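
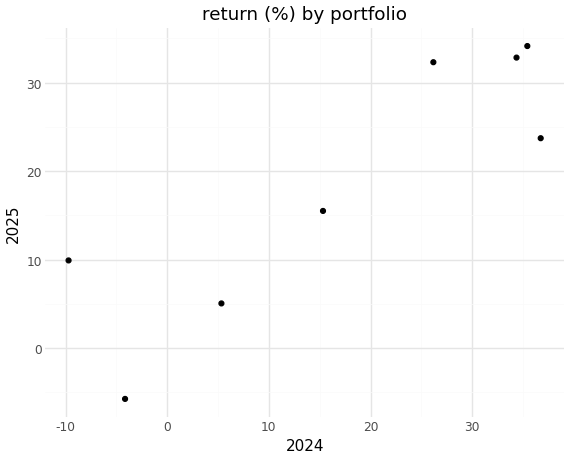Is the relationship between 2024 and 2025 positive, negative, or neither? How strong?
Points are positively correlated; strong (|r| ≈ 0.9).

positive, strong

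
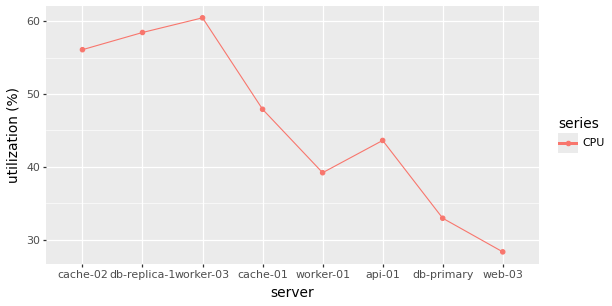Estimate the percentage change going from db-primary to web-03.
≈ -14.3%

db-primary ≈ 35, web-03 ≈ 30; (30 − 35) / 35 ≈ -14.3%.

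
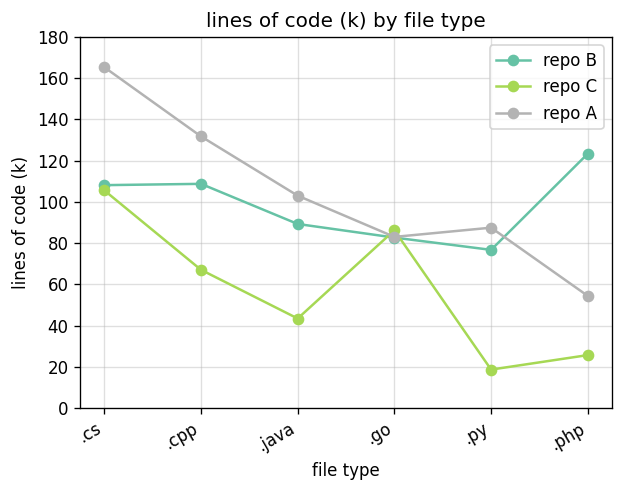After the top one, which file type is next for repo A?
Top 3 for repo A: .cs ≈ 160, .cpp ≈ 140, .java ≈ 100.

.cpp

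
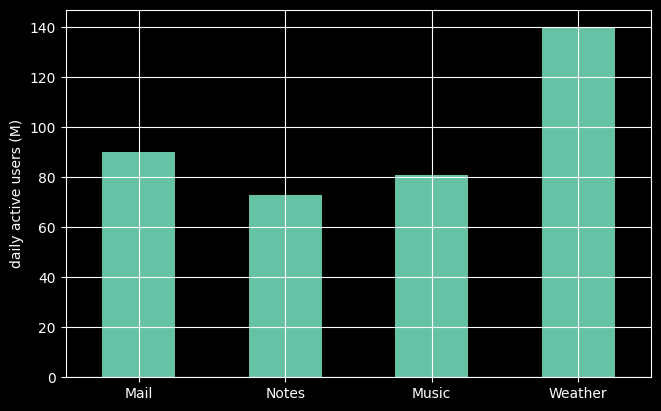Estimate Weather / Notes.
Weather ≈ 140, Notes ≈ 80; 140/80 ≈ 1.75.

≈ 1.75×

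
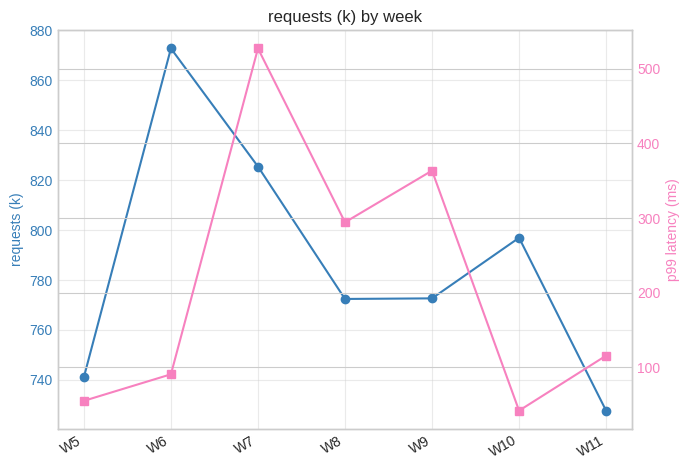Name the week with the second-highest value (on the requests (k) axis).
Top 3 (on the requests (k) axis): W6 ≈ 880, W7 ≈ 820, W10 ≈ 800.

W7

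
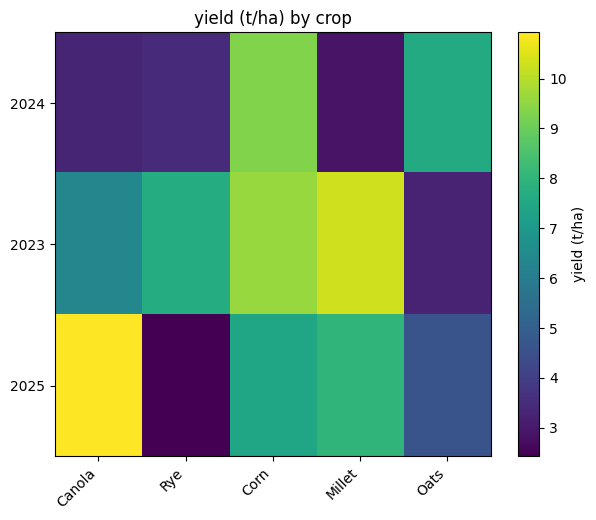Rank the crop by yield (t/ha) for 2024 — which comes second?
Top 3 for 2024: Corn ≈ 9, Oats ≈ 8, Rye ≈ 3.

Oats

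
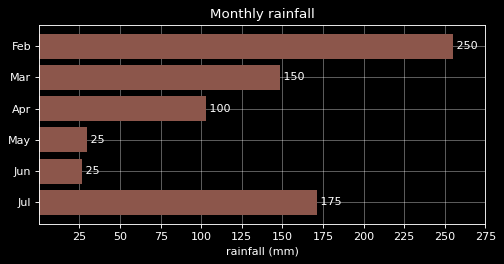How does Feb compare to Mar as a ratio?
Feb ≈ 250, Mar ≈ 150; 250/150 ≈ 1.67.

≈ 1.67×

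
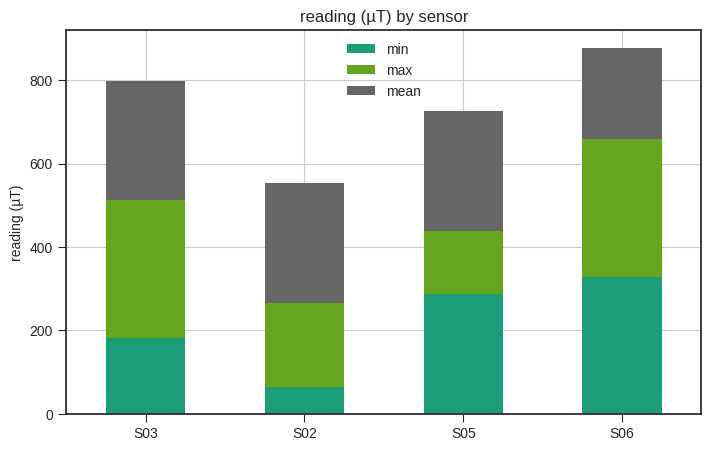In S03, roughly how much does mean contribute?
≈ 300

mean top ≈ 800, bottom ≈ 500; segment ≈ 300.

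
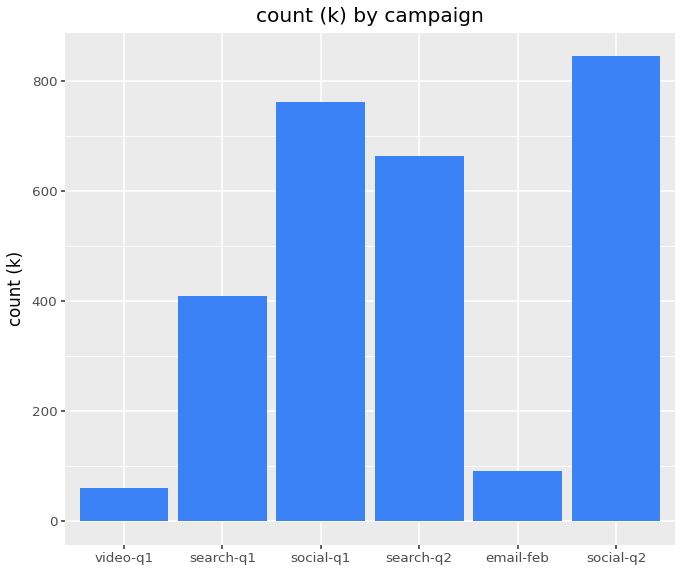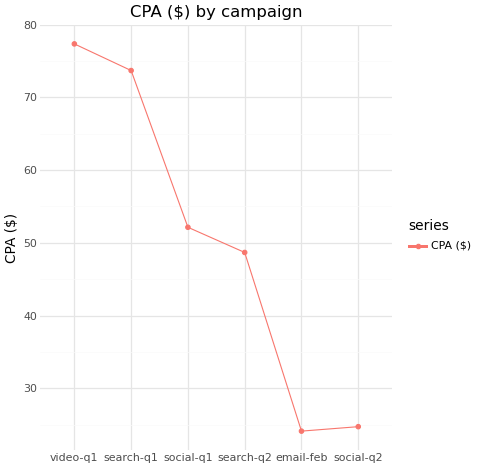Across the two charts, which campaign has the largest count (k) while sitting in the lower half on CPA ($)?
Chart 2 median CPA ($) ≈ 50; below-median campaigns: search-q2, email-feb, social-q2. Among those, social-q2 has the highest count (k) (≈ 800).

social-q2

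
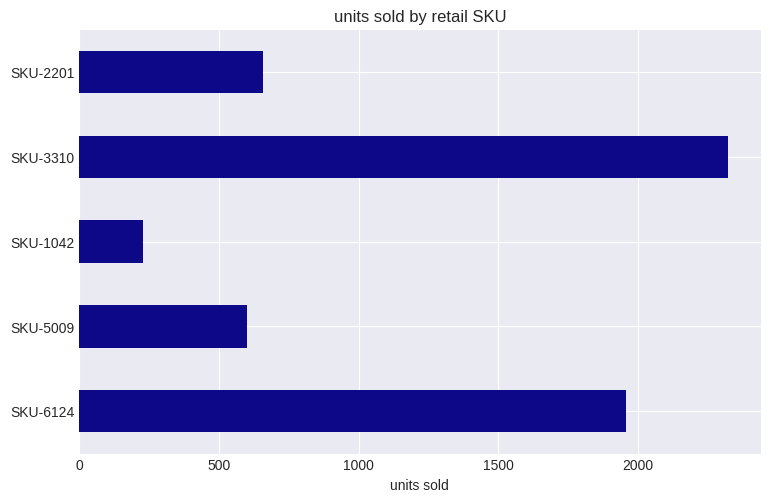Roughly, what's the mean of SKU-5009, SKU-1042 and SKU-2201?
(600 + 200 + 600) / 3 ≈ 467.

≈ 467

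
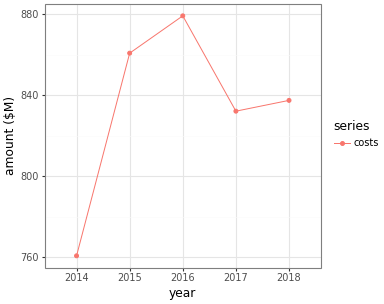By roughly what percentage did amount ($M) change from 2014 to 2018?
≈ +10.5%

2014 ≈ 760, 2018 ≈ 840; (840 − 760) / 760 ≈ +10.5%.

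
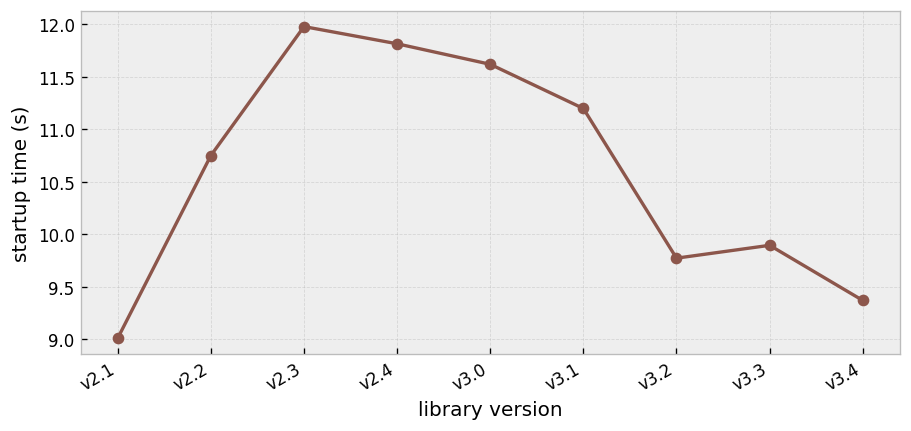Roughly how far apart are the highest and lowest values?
≈ 3.0

Max v2.3 ≈ 12.0, min v2.1 ≈ 9.0; range ≈ 3.0.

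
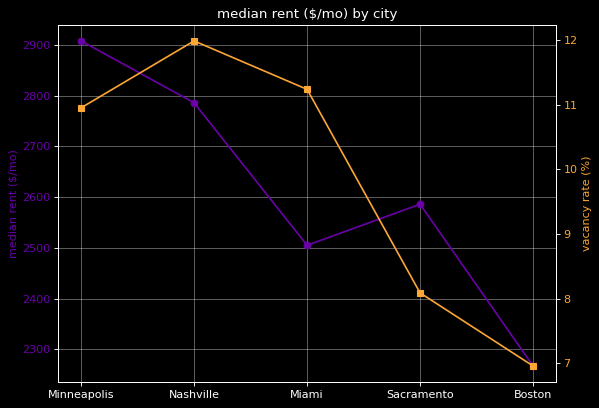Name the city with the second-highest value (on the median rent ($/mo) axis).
Top 3 (on the median rent ($/mo) axis): Minneapolis ≈ 2900, Nashville ≈ 2800, Sacramento ≈ 2600.

Nashville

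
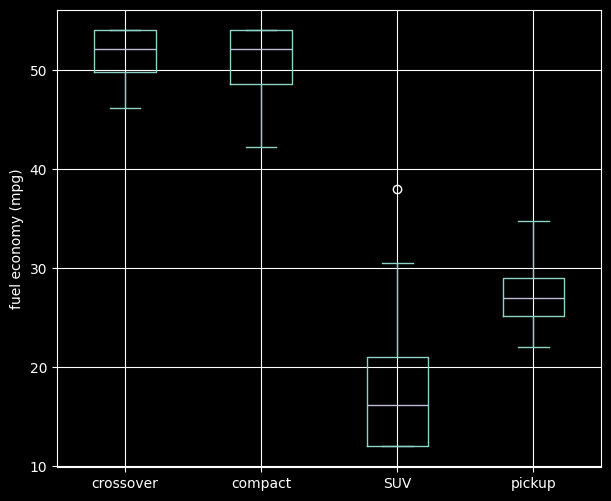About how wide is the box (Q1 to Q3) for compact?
Q3 ≈ 55, Q1 ≈ 50; IQR ≈ 5.

≈ 5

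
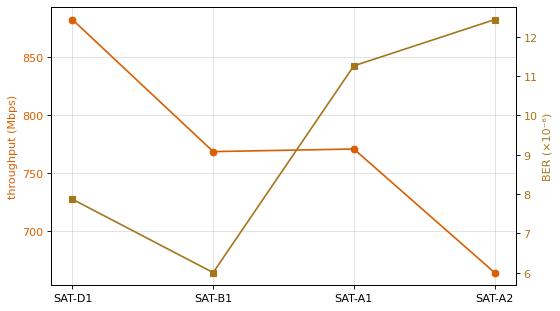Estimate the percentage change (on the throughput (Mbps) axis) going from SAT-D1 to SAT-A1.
SAT-D1 ≈ 880, SAT-A1 ≈ 780; (780 − 880) / 880 ≈ -11.4%.

≈ -11.4%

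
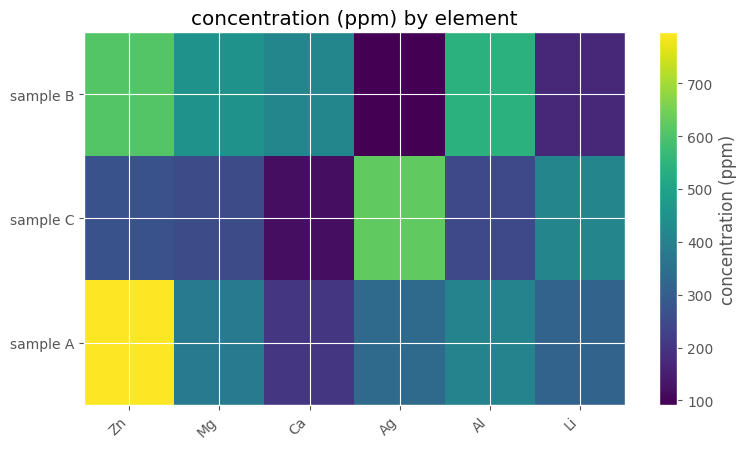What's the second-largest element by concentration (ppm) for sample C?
Top 3 for sample C: Ag ≈ 600, Li ≈ 400, Zn ≈ 300.

Li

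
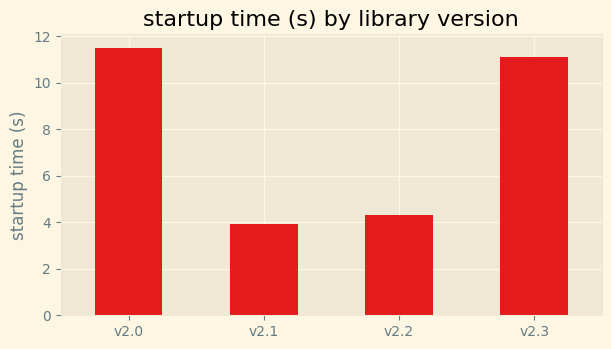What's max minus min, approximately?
Max v2.0 ≈ 12, min v2.1 ≈ 4; range ≈ 8.

≈ 8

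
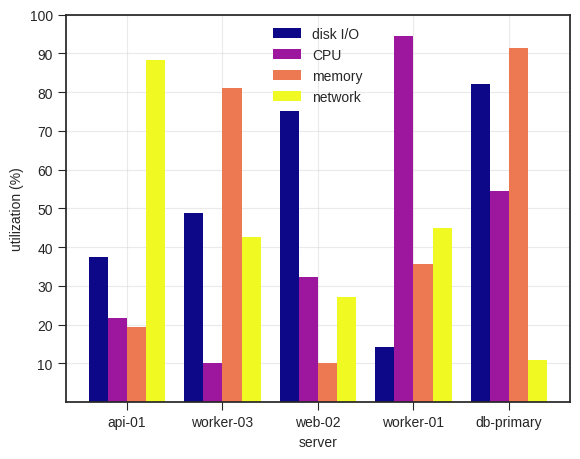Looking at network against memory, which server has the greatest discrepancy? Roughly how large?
db-primary: network ≈ 10, memory ≈ 90 → gap ≈ 80. Next-largest (api-01) is only ≈ 70.

db-primary, ≈ 80 %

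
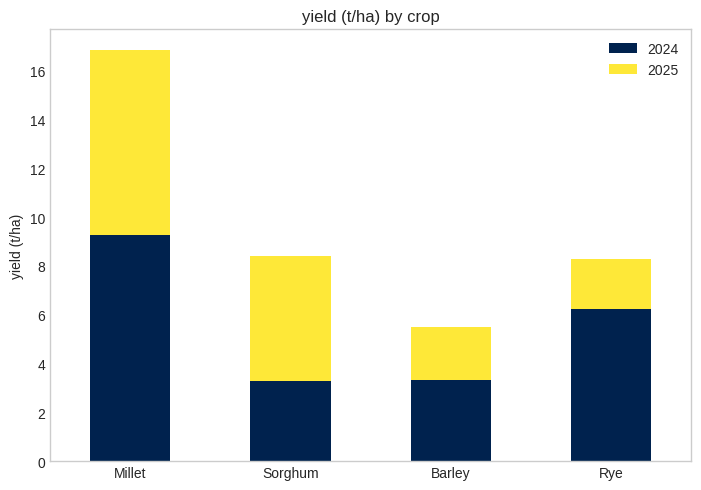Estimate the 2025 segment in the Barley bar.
2025 top ≈ 6, bottom ≈ 4; segment ≈ 2.

≈ 2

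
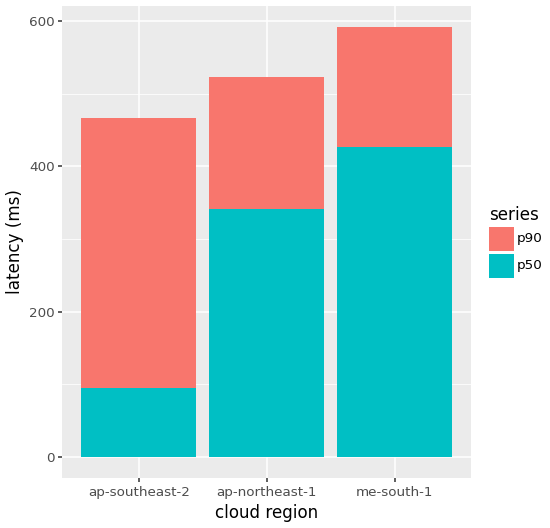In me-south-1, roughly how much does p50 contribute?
p50 top ≈ 450, bottom ≈ 0; segment ≈ 450.

≈ 450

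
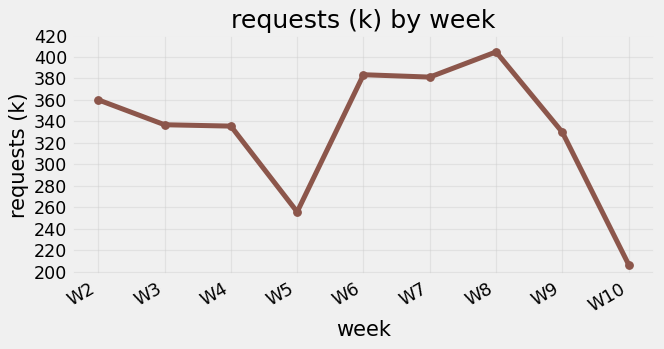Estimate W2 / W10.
W2 ≈ 360, W10 ≈ 200; 360/200 ≈ 1.8.

≈ 1.8×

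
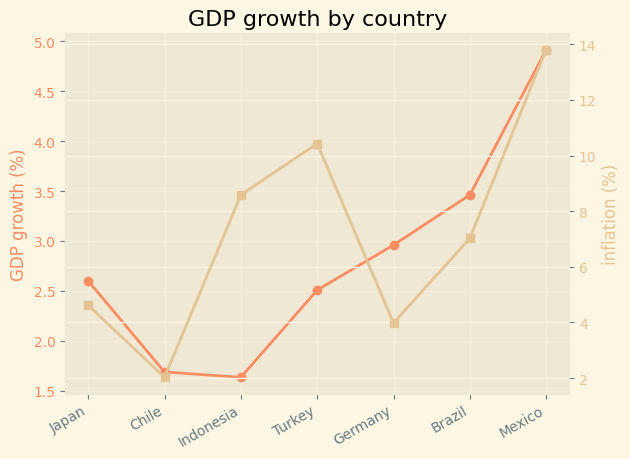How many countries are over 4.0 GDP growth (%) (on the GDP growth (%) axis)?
Above 4.0: Mexico.

1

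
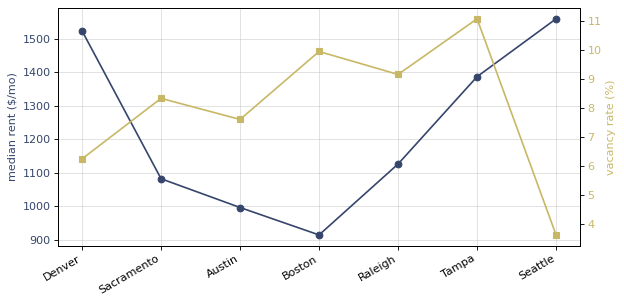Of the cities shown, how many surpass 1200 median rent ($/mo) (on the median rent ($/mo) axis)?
3

Above 1200: Denver, Tampa, Seattle.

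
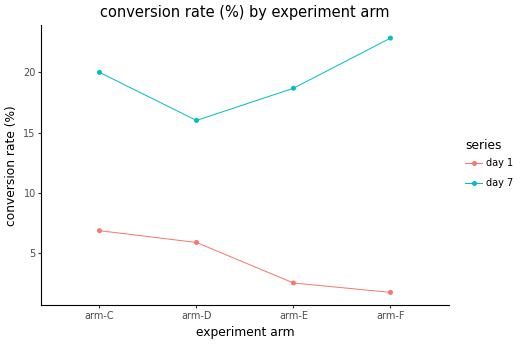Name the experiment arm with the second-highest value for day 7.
Top 3 for day 7: arm-F ≈ 22, arm-C ≈ 20, arm-E ≈ 18.

arm-C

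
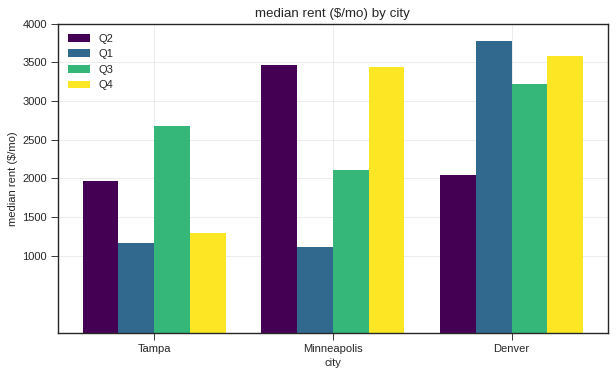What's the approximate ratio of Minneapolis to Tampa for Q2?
Minneapolis ≈ 3500, Tampa ≈ 2000; 3500/2000 ≈ 1.75.

≈ 1.75×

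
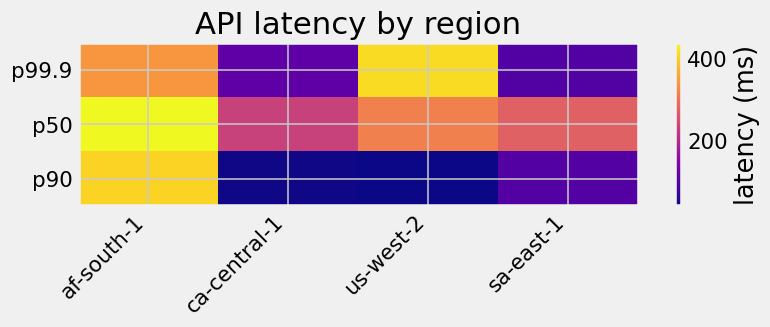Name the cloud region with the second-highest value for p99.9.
af-south-1

Top 3 for p99.9: us-west-2 ≈ 400, af-south-1 ≈ 350, ca-central-1 ≈ 100.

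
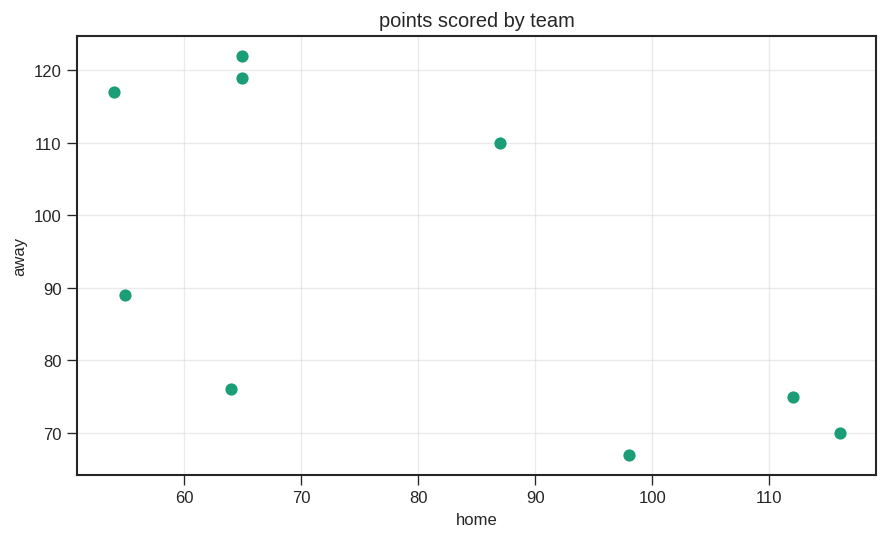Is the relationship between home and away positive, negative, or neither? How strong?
negative, moderate

Points are negatively correlated; moderate (|r| ≈ 0.6).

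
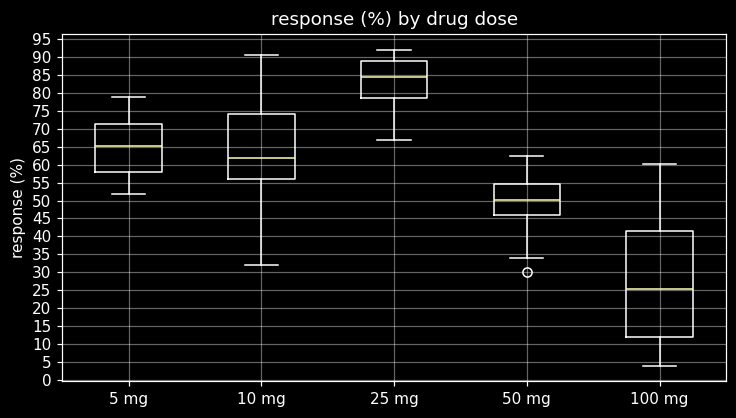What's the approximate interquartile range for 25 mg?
≈ 10

Q3 ≈ 90, Q1 ≈ 80; IQR ≈ 10.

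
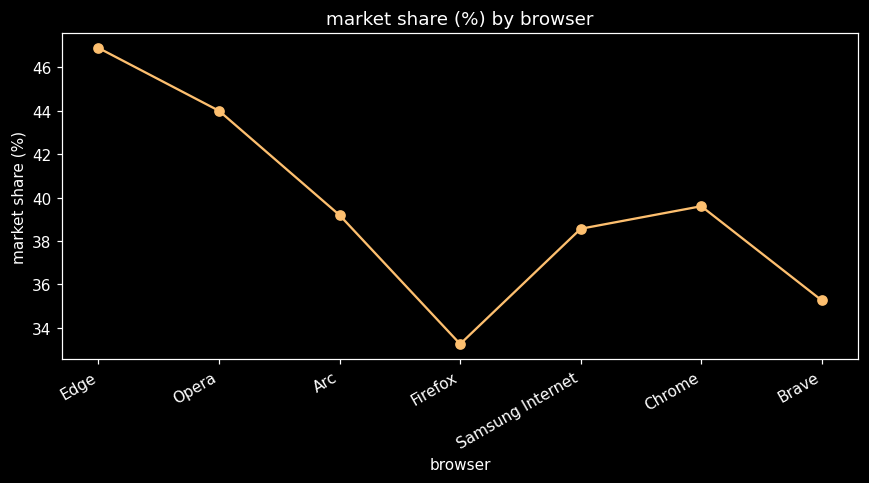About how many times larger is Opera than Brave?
≈ 1.22×

Opera ≈ 44, Brave ≈ 36; 44/36 ≈ 1.22.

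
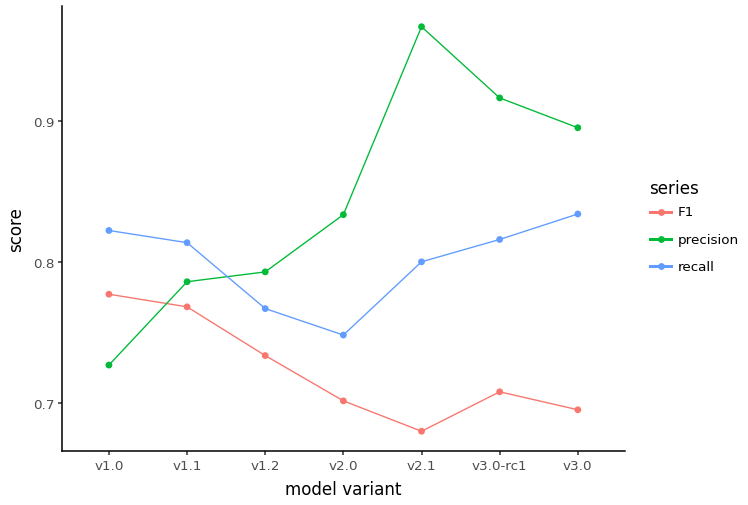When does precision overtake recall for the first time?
v1.1: precision ≈ 0.80 vs recall ≈ 0.80 (not yet); v1.2: precision ≈ 0.80 vs recall ≈ 0.75 (first crossover).

v1.2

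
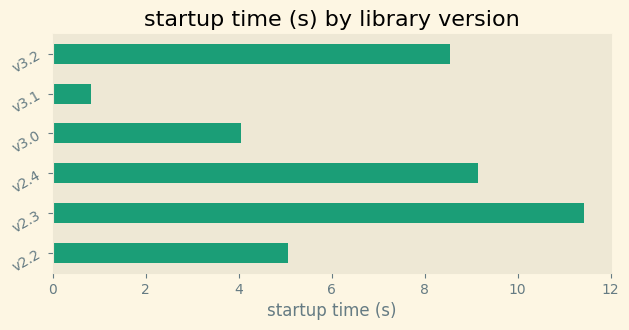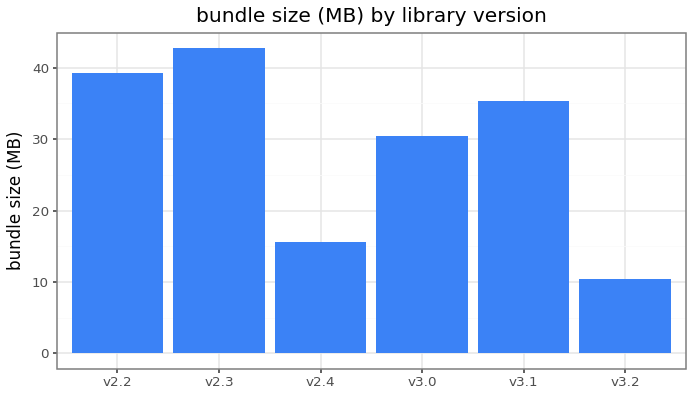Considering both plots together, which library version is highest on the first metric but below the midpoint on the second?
Chart 2 median bundle size (MB) ≈ 35; below-median library versions: v2.4, v3.0, v3.2. Among those, v2.4 has the highest startup time (s) (≈ 10).

v2.4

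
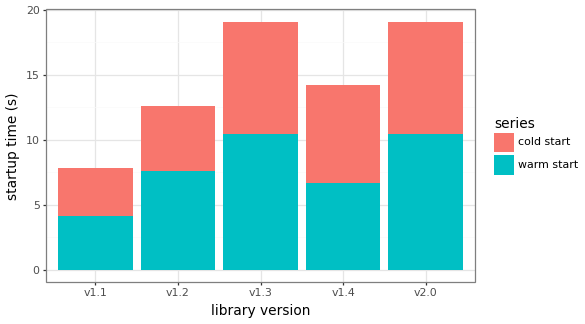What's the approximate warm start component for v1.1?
warm start top ≈ 4, bottom ≈ 0; segment ≈ 4.

≈ 4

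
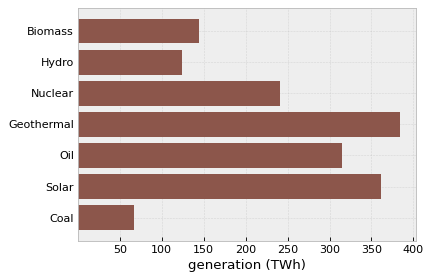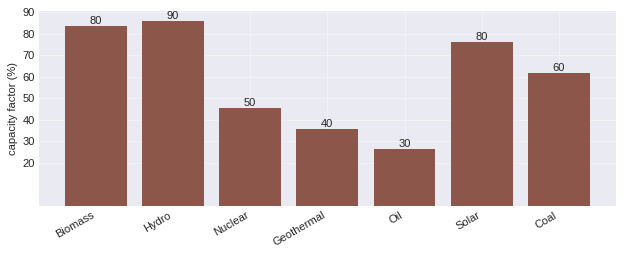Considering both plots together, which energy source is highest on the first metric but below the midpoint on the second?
Chart 2 median capacity factor (%) ≈ 60; below-median energy sources: Nuclear, Geothermal, Oil. Among those, Geothermal has the highest generation (TWh) (≈ 400).

Geothermal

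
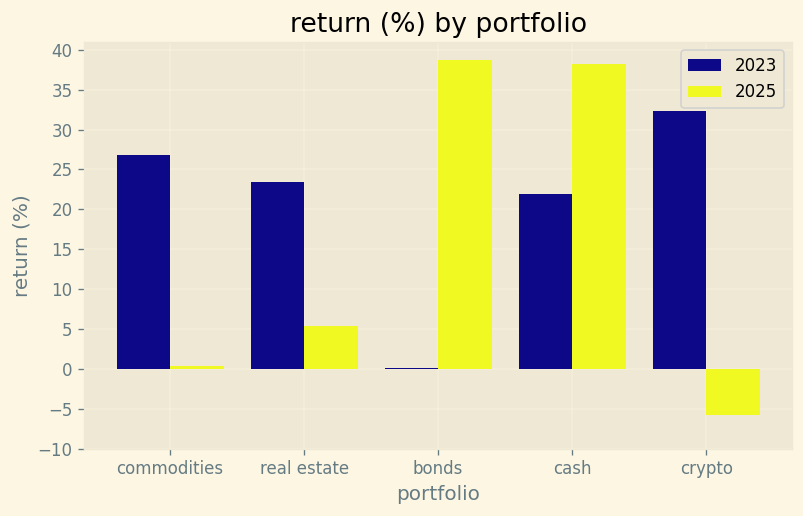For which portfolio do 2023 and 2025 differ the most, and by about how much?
bonds, ≈ 40 %

bonds: 2023 ≈ 0, 2025 ≈ 40 → gap ≈ 40. Next-largest (crypto) is only ≈ 35.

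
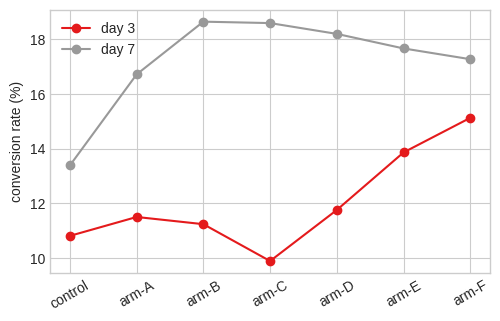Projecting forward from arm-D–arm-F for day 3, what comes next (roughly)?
≈ 16.5

Last three: 12, 14, 15 → slope ≈ 1.5/step → next ≈ 16.5.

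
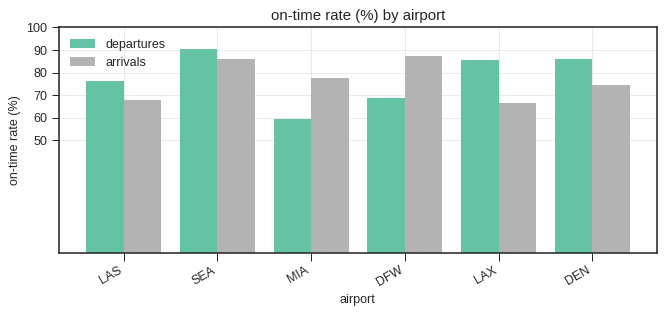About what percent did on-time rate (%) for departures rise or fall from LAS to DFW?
LAS ≈ 80, DFW ≈ 70; (70 − 80) / 80 ≈ -12.5%.

≈ -12.5%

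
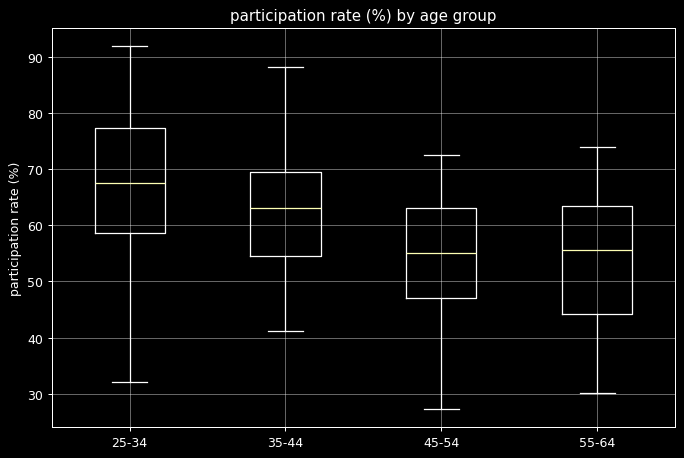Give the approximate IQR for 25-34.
Q3 ≈ 78, Q1 ≈ 58; IQR ≈ 20.

≈ 20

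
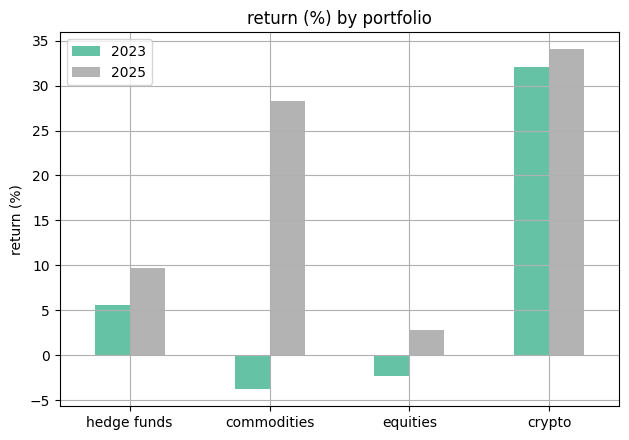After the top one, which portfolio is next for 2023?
hedge funds

Top 3 for 2023: crypto ≈ 30, hedge funds ≈ 5, equities ≈ 0.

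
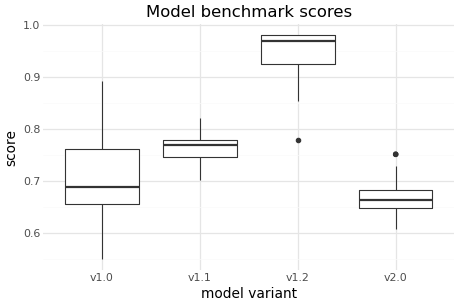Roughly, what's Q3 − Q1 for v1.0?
Q3 ≈ 0.75, Q1 ≈ 0.65; IQR ≈ 0.10.

≈ 0.10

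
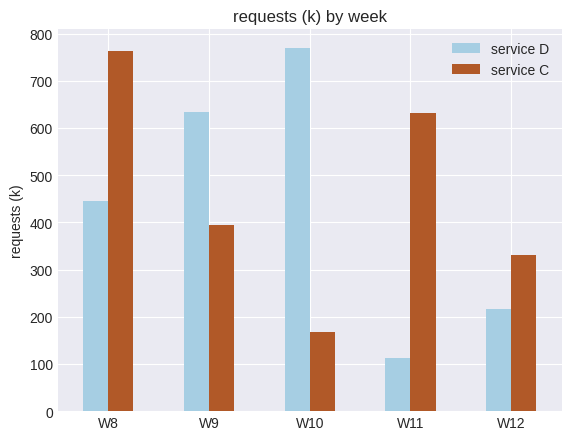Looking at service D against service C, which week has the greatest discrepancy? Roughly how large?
W10, ≈ 600 k

W10: service D ≈ 800, service C ≈ 200 → gap ≈ 600. Next-largest (W11) is only ≈ 500.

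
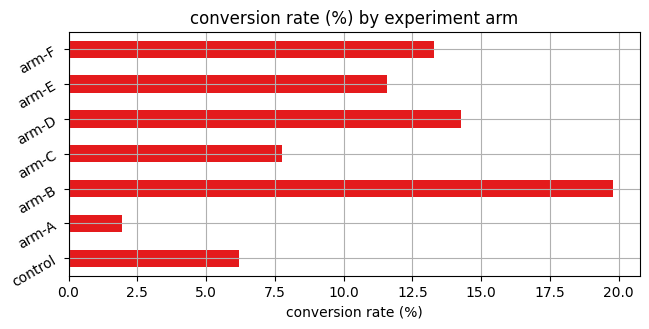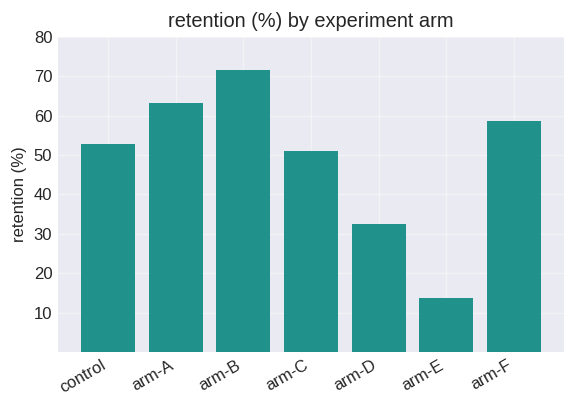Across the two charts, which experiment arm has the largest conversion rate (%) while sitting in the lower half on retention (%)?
Chart 2 median retention (%) ≈ 50; below-median experiment arms: arm-C, arm-D, arm-E. Among those, arm-D has the highest conversion rate (%) (≈ 14).

arm-D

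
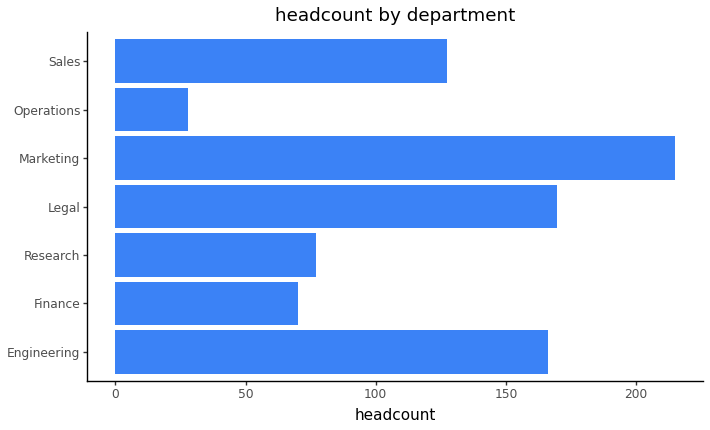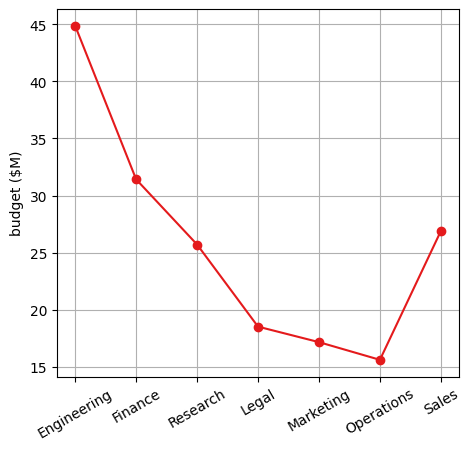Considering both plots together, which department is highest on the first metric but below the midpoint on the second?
Chart 2 median budget ($M) ≈ 25; below-median departments: Legal, Marketing, Operations. Among those, Marketing has the highest headcount (≈ 220).

Marketing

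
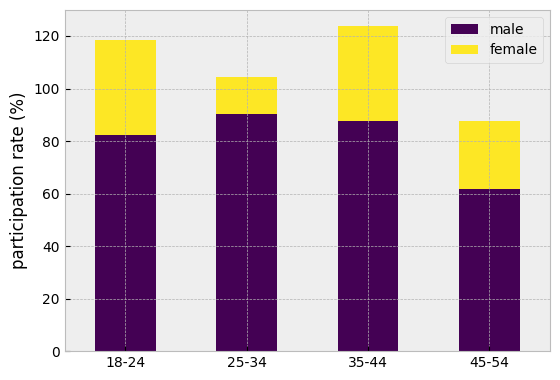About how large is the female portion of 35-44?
female top ≈ 120, bottom ≈ 80; segment ≈ 40.

≈ 40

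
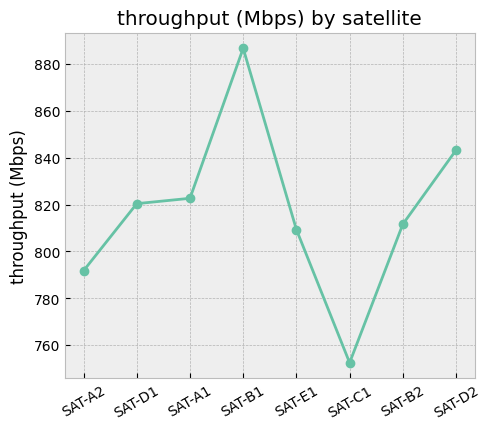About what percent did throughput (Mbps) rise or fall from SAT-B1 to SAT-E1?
≈ -9.1%

SAT-B1 ≈ 880, SAT-E1 ≈ 800; (800 − 880) / 880 ≈ -9.1%.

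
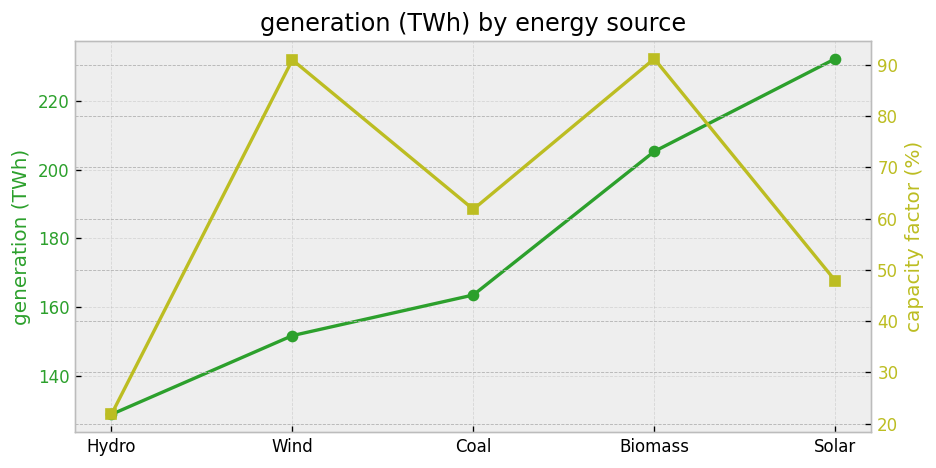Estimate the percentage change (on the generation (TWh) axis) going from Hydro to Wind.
Hydro ≈ 130, Wind ≈ 150; (150 − 130) / 130 ≈ +15.4%.

≈ +15.4%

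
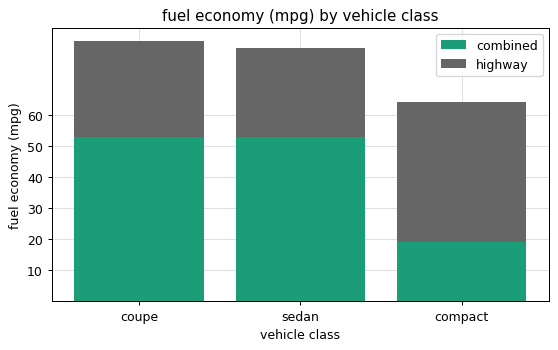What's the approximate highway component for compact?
≈ 40

highway top ≈ 60, bottom ≈ 20; segment ≈ 40.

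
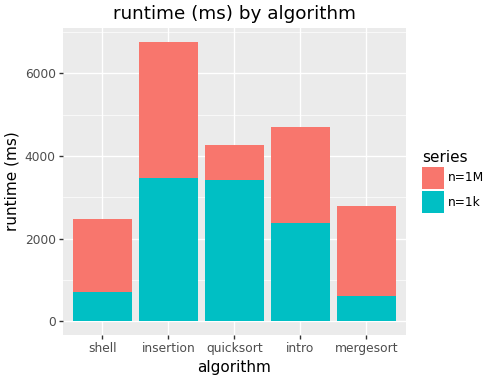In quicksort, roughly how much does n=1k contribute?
n=1k top ≈ 3000, bottom ≈ 0; segment ≈ 3000.

≈ 3000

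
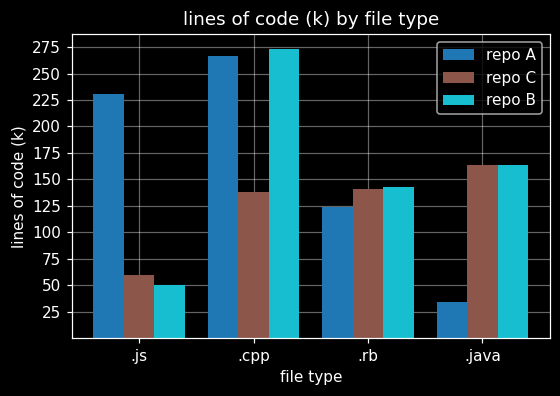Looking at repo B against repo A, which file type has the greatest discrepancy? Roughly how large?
.js: repo B ≈ 50, repo A ≈ 225 → gap ≈ 175. Next-largest (.java) is only ≈ 150.

.js, ≈ 175 k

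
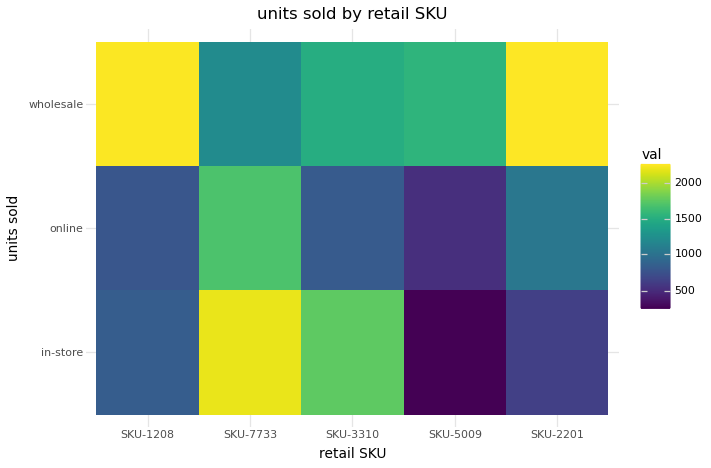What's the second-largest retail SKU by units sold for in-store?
SKU-3310

Top 3 for in-store: SKU-7733 ≈ 2200, SKU-3310 ≈ 1800, SKU-1208 ≈ 800.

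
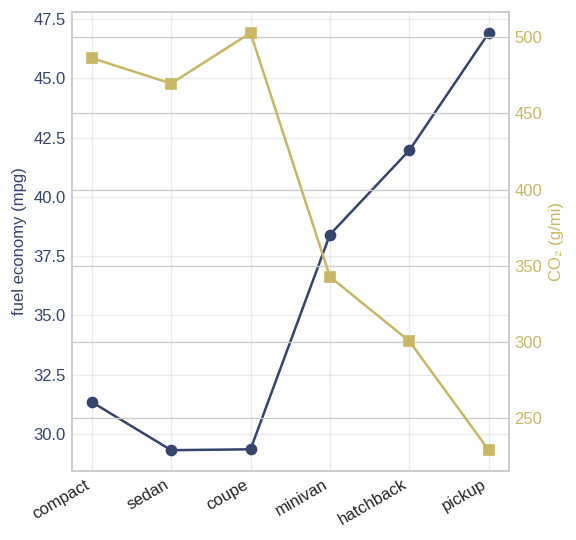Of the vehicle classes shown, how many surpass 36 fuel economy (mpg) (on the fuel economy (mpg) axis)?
3

Above 36: minivan, hatchback, pickup.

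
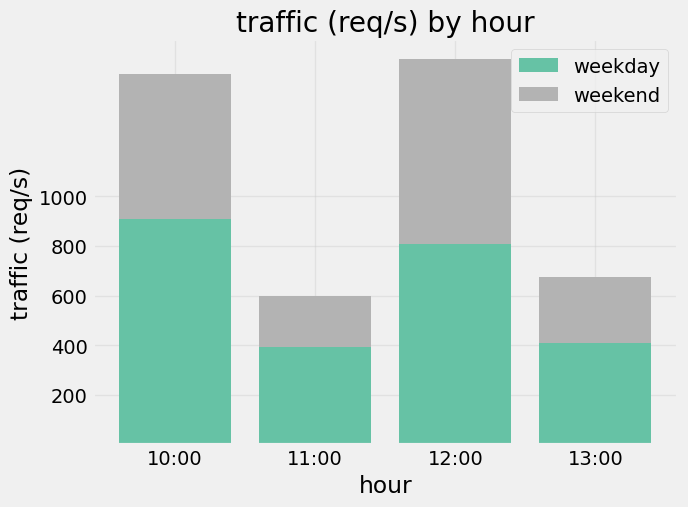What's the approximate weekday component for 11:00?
weekday top ≈ 400, bottom ≈ 0; segment ≈ 400.

≈ 400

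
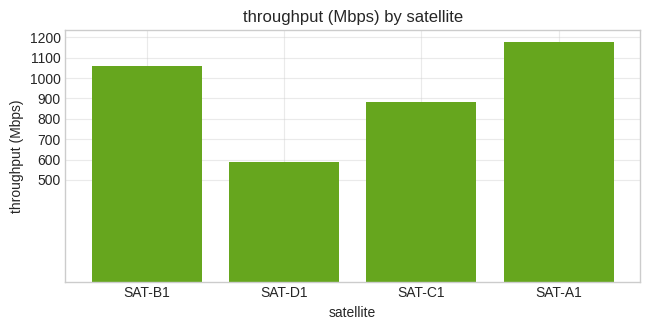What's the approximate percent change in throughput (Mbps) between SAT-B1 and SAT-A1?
≈ +9.1%

SAT-B1 ≈ 1100, SAT-A1 ≈ 1200; (1200 − 1100) / 1100 ≈ +9.1%.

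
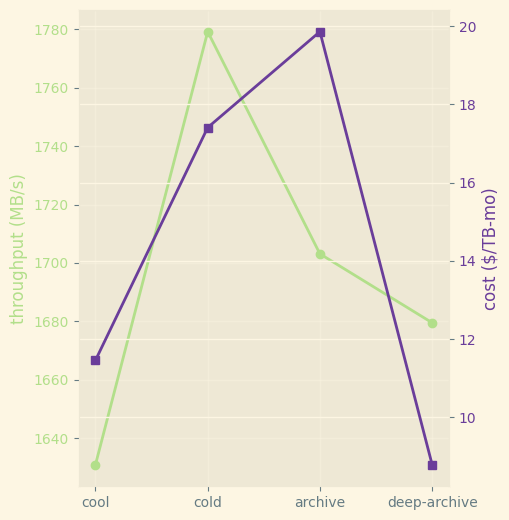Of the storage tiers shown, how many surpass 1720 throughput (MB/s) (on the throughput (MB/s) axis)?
Above 1720: cold.

1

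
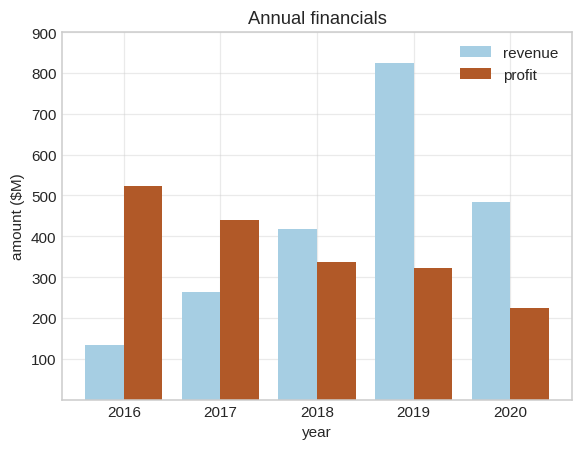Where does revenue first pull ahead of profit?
2017: revenue ≈ 300 vs profit ≈ 400 (not yet); 2018: revenue ≈ 400 vs profit ≈ 300 (first crossover).

2018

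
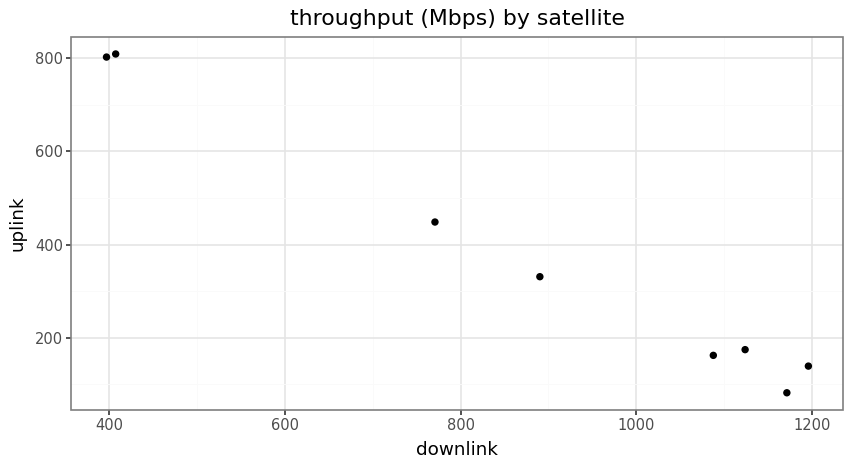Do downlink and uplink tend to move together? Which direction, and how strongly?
negative, strong

Points are negatively correlated; strong (|r| ≈ 1.0).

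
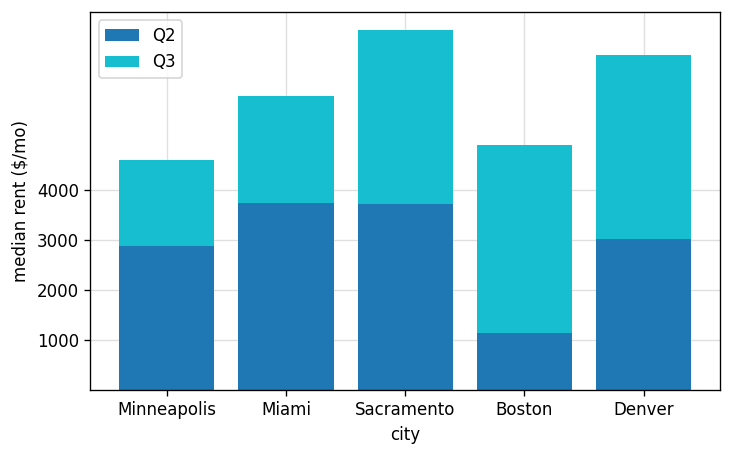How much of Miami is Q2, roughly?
Q2 top ≈ 4000, bottom ≈ 0; segment ≈ 4000.

≈ 4000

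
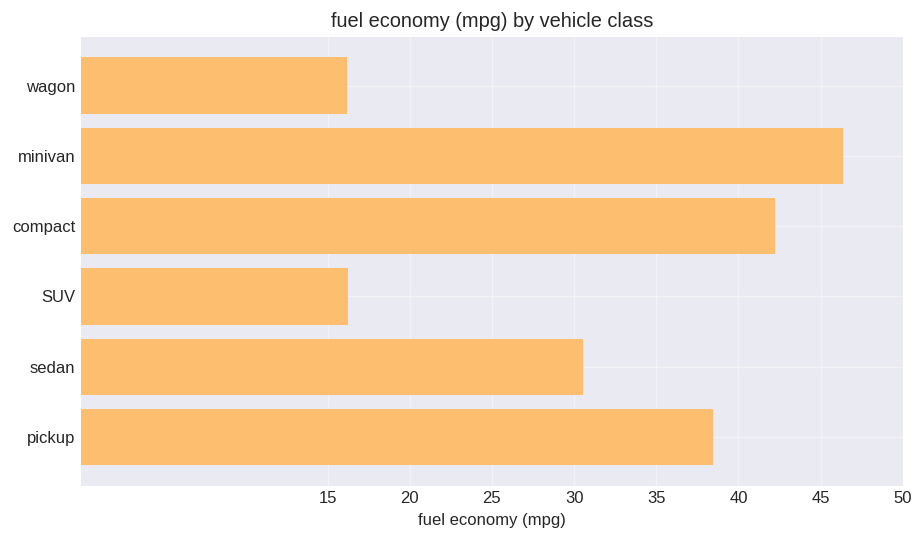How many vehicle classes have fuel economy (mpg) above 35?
3

Above 35: minivan, compact, pickup.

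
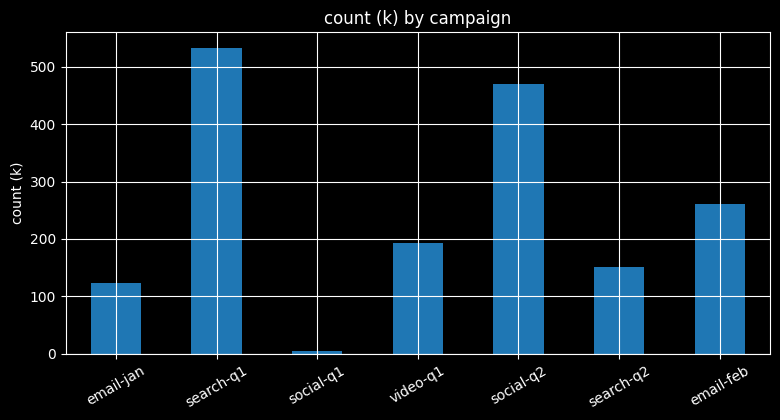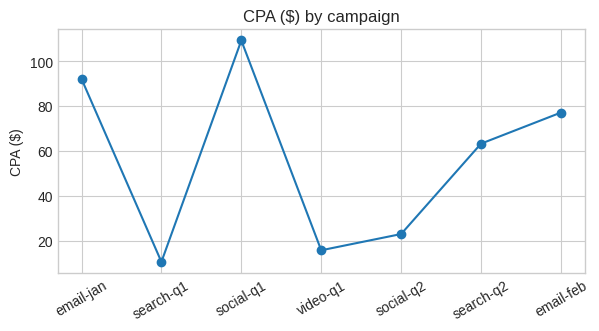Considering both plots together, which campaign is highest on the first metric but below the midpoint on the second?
Chart 2 median CPA ($) ≈ 60; below-median campaigns: search-q1, video-q1, social-q2. Among those, search-q1 has the highest count (k) (≈ 550).

search-q1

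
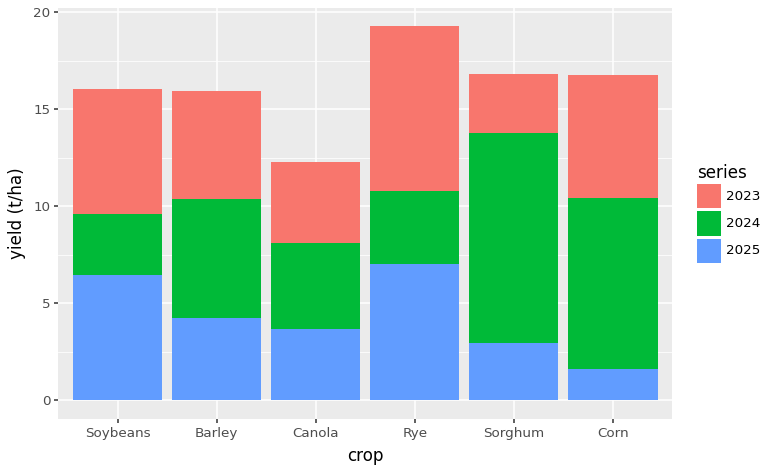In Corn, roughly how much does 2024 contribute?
2024 top ≈ 10, bottom ≈ 2; segment ≈ 8.

≈ 8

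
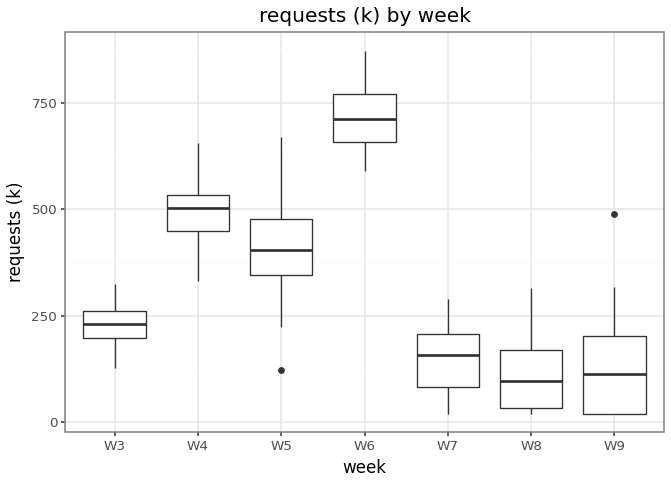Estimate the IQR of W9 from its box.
≈ 200

Q3 ≈ 200, Q1 ≈ 0; IQR ≈ 200.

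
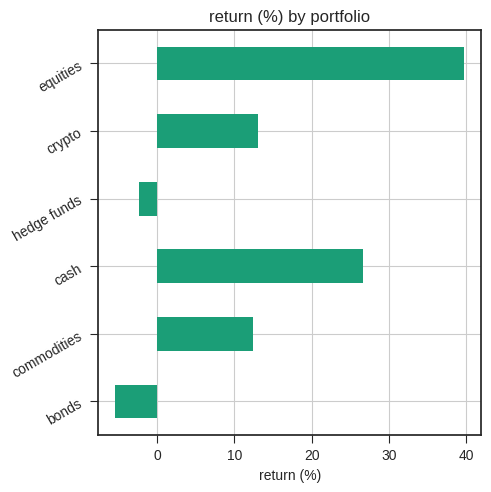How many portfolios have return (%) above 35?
Above 35: equities.

1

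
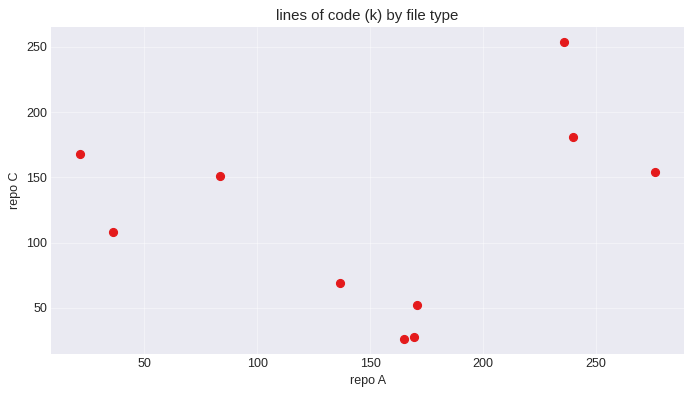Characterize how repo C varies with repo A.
Points are roughly uncorrelated; weak (|r| ≈ 0.2).

no clear correlation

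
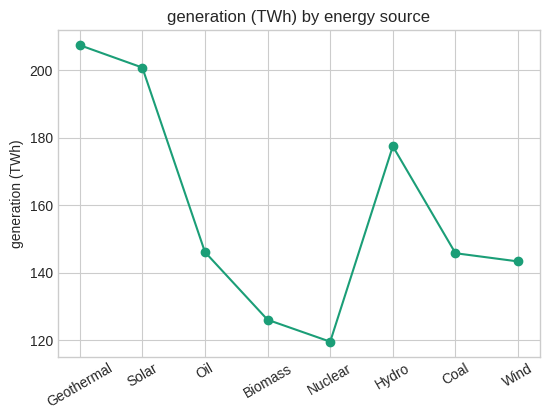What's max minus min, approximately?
≈ 90

Max Geothermal ≈ 210, min Nuclear ≈ 120; range ≈ 90.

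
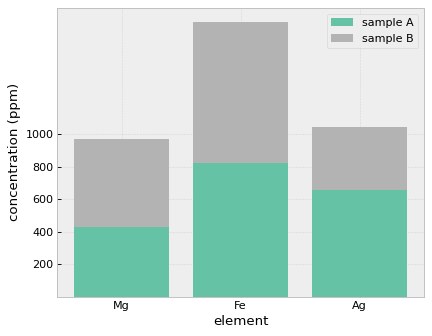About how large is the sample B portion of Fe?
≈ 800

sample B top ≈ 1600, bottom ≈ 800; segment ≈ 800.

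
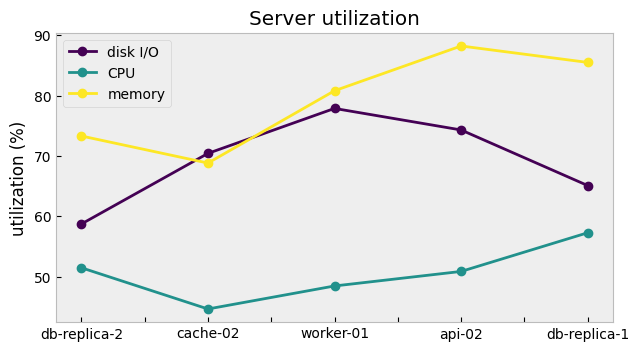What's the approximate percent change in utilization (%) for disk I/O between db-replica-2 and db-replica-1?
≈ +8.3%

db-replica-2 ≈ 60, db-replica-1 ≈ 65; (65 − 60) / 60 ≈ +8.3%.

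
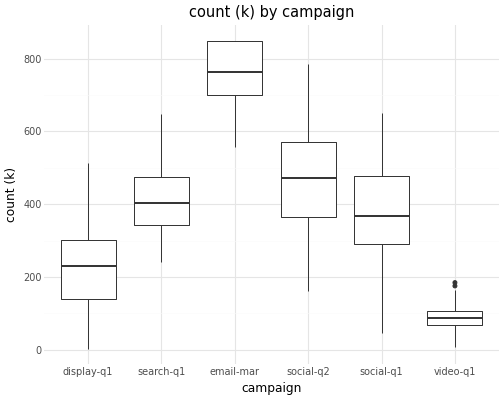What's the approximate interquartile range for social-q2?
≈ 200

Q3 ≈ 600, Q1 ≈ 400; IQR ≈ 200.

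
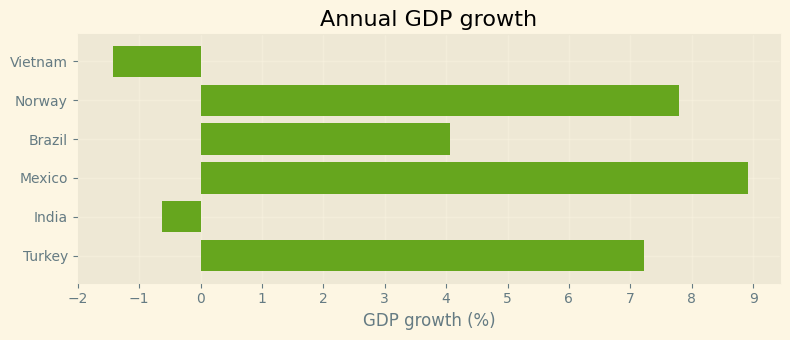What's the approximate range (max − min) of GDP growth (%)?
Max Mexico ≈ 9, min Vietnam ≈ -1; range ≈ 10.

≈ 10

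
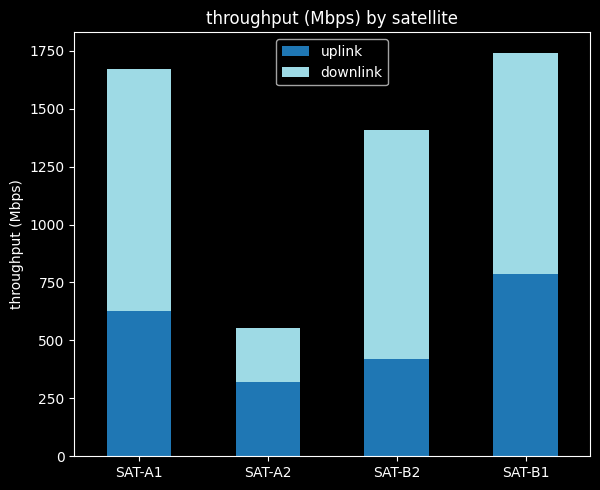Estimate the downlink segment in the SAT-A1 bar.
≈ 1000

downlink top ≈ 1600, bottom ≈ 600; segment ≈ 1000.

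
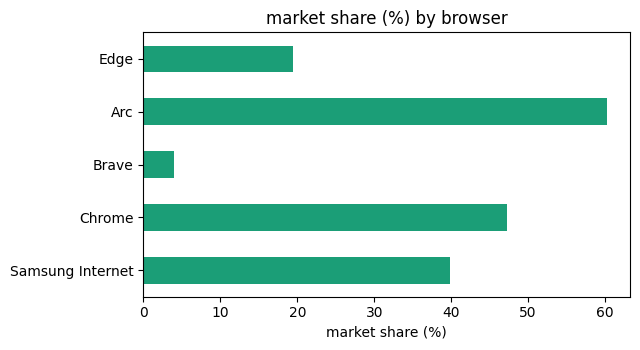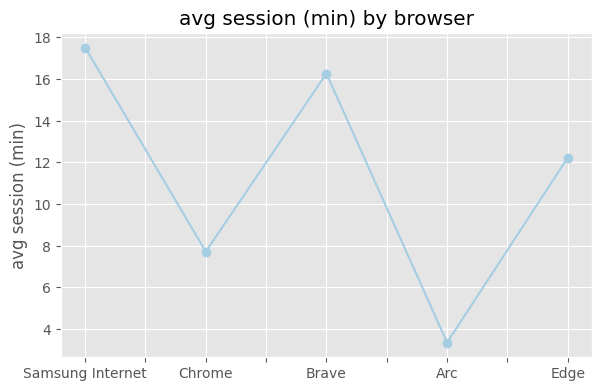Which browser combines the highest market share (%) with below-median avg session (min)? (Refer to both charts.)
Chart 2 median avg session (min) ≈ 12; below-median browsers: Chrome, Arc. Among those, Arc has the highest market share (%) (≈ 60).

Arc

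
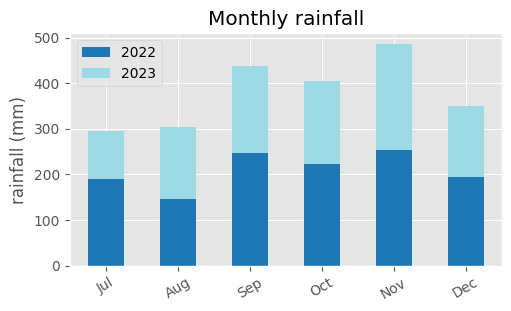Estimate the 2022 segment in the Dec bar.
2022 top ≈ 200, bottom ≈ 0; segment ≈ 200.

≈ 200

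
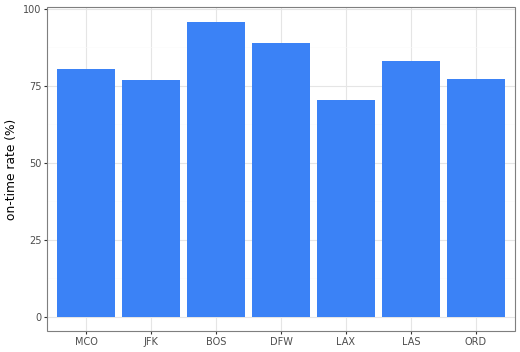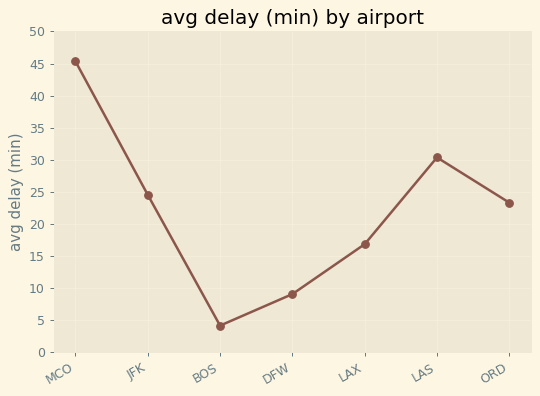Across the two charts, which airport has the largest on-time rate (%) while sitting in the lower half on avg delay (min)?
Chart 2 median avg delay (min) ≈ 25; below-median airports: BOS, DFW, LAX. Among those, BOS has the highest on-time rate (%) (≈ 100).

BOS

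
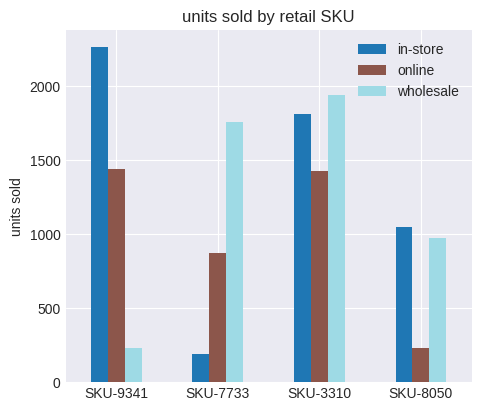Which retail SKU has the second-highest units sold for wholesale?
SKU-7733

Top 3 for wholesale: SKU-3310 ≈ 2000, SKU-7733 ≈ 1800, SKU-8050 ≈ 1000.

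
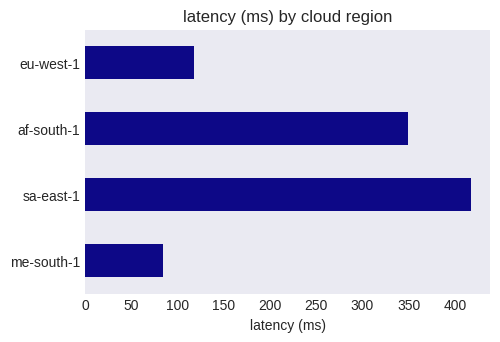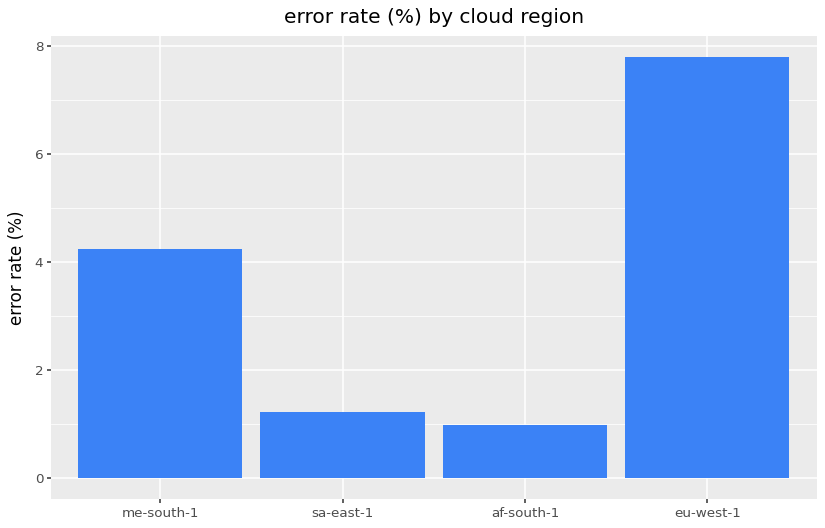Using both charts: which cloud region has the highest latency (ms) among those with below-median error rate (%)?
sa-east-1

Chart 2 median error rate (%) ≈ 3; below-median cloud regions: sa-east-1, af-south-1. Among those, sa-east-1 has the highest latency (ms) (≈ 400).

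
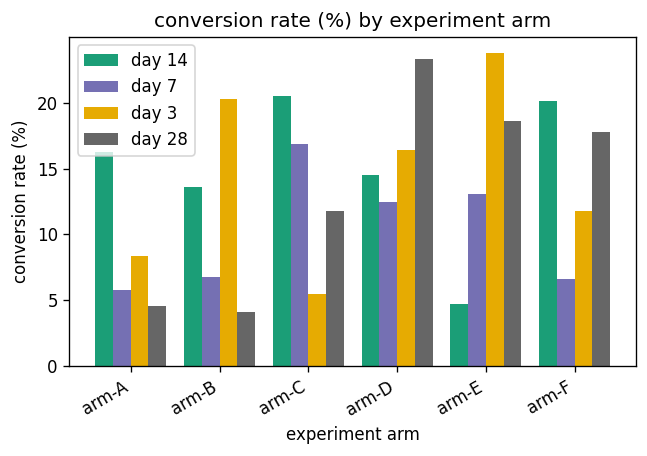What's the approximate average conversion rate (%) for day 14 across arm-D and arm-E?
≈ 9

(14 + 4) / 2 ≈ 9.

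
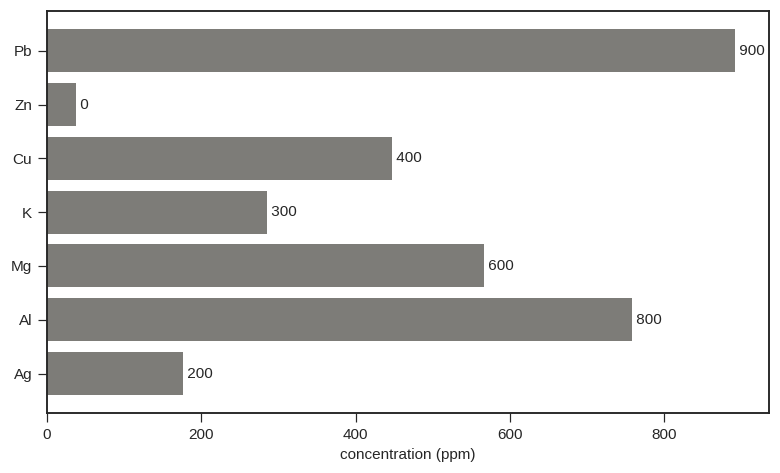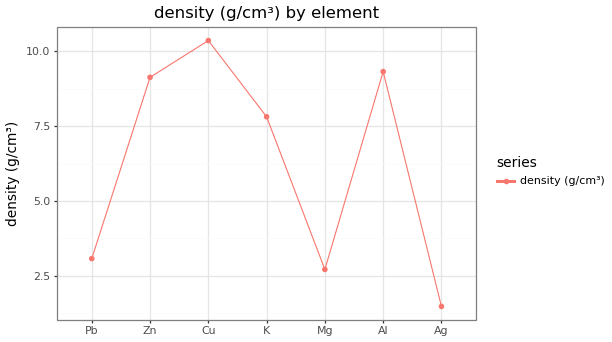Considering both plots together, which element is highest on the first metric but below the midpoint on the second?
Chart 2 median density (g/cm³) ≈ 8; below-median elements: Pb, Mg, Ag. Among those, Pb has the highest concentration (ppm) (≈ 900).

Pb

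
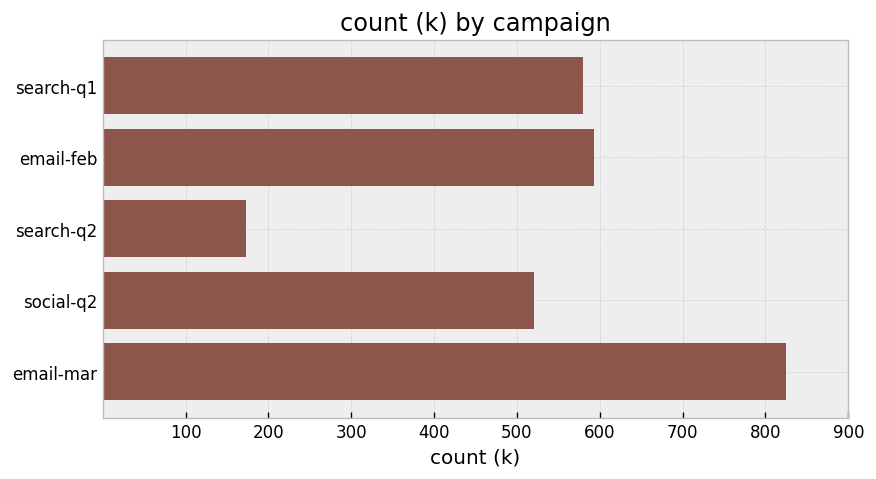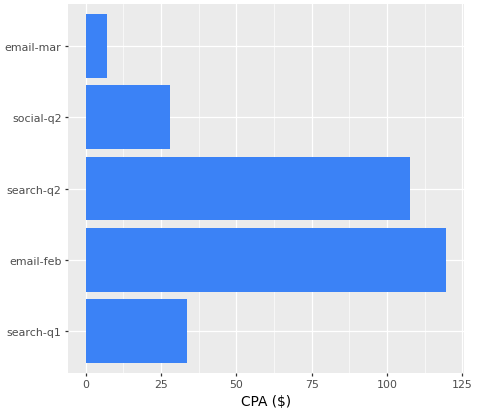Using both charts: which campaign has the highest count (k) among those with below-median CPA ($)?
Chart 2 median CPA ($) ≈ 40; below-median campaigns: social-q2, email-mar. Among those, email-mar has the highest count (k) (≈ 800).

email-mar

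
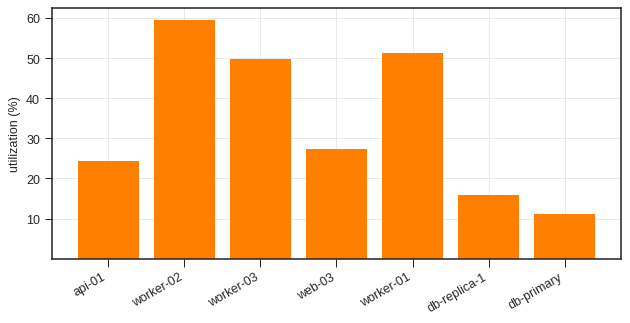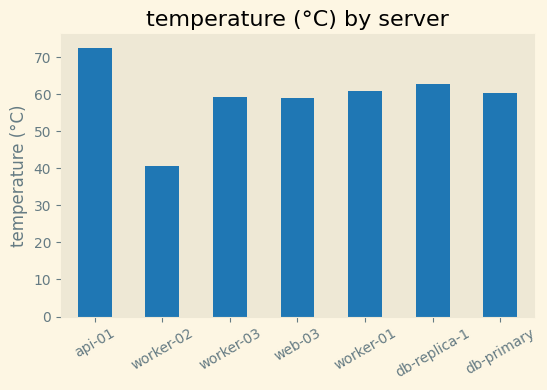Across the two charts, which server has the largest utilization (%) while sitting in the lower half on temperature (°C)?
worker-02

Chart 2 median temperature (°C) ≈ 60; below-median servers: worker-02, worker-03, web-03. Among those, worker-02 has the highest utilization (%) (≈ 60).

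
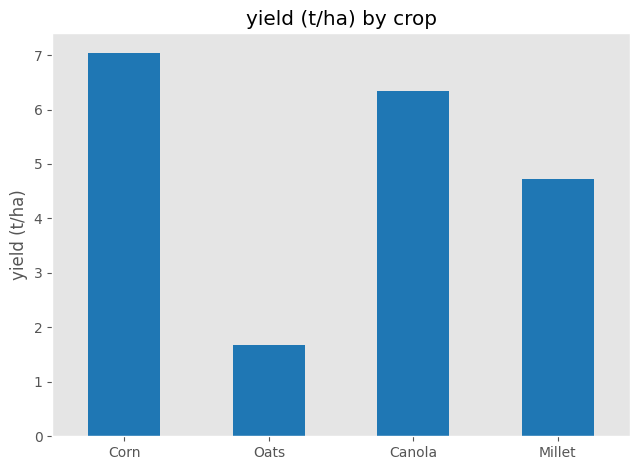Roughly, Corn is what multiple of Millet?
Corn ≈ 7, Millet ≈ 5; 7/5 ≈ 1.4.

≈ 1.4×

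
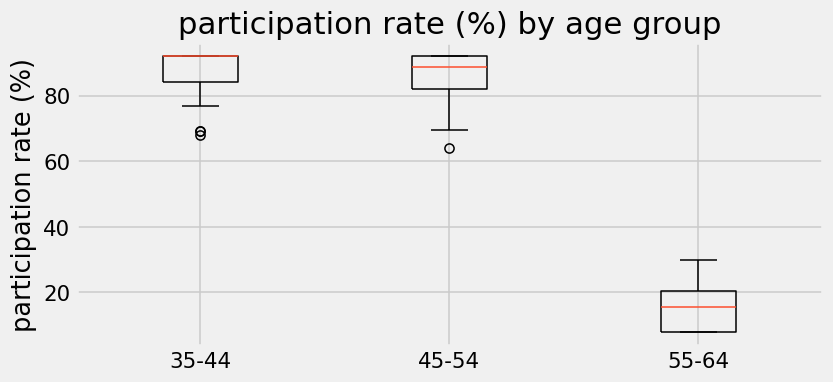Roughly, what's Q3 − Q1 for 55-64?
≈ 10

Q3 ≈ 20, Q1 ≈ 10; IQR ≈ 10.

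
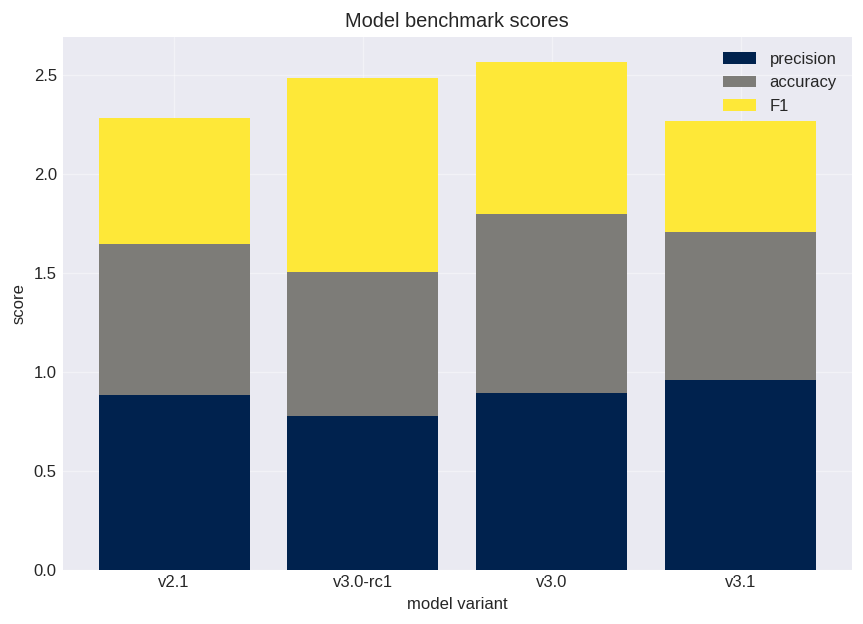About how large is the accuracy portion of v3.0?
accuracy top ≈ 2.0, bottom ≈ 1.0; segment ≈ 1.0.

≈ 1.0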